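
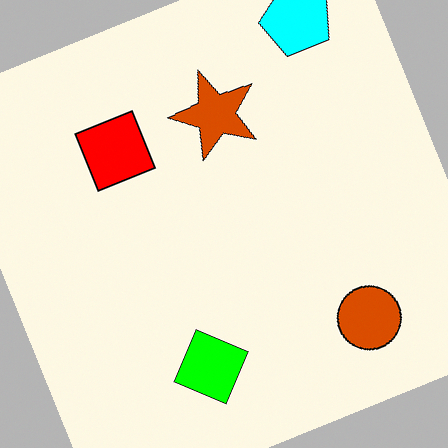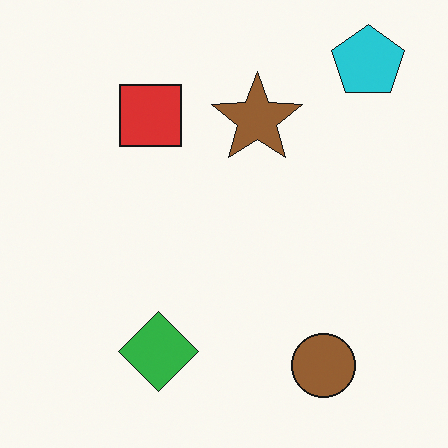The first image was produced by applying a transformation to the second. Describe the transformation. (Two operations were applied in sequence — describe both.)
Rotated counter-clockwise by a moderate amount, then heavily oversaturated.

Every shape is tilted by the same angle and the image corners show triangular fill wedges — a whole-image rotation by a non-right angle. All colors are more vivid — a global saturation change.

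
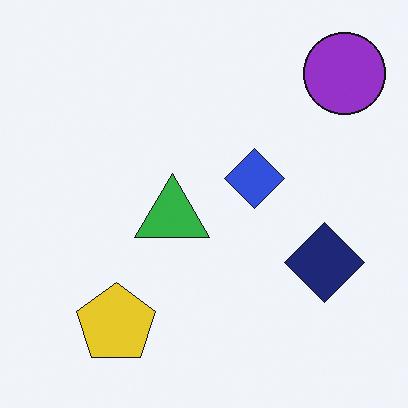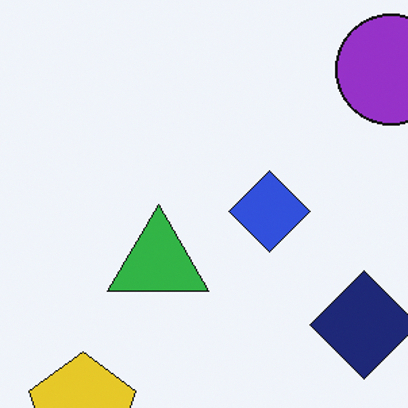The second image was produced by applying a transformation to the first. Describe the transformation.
Cropped slightly and scaled back up.

The visible shapes are larger and the field of view is narrower; shapes near the original edges may be partly or wholly outside the frame — a crop-and-rescale.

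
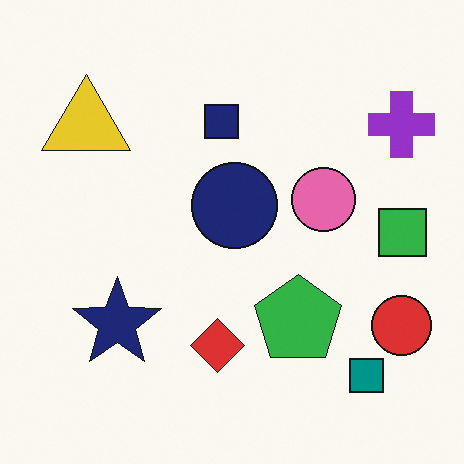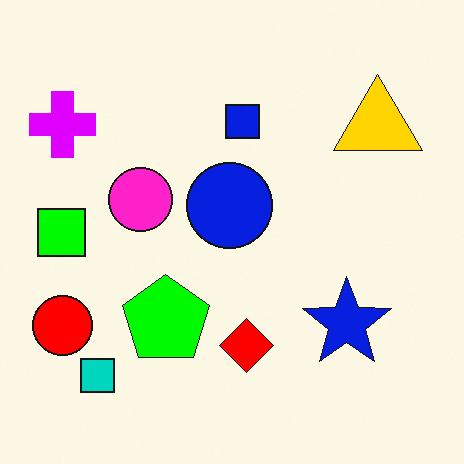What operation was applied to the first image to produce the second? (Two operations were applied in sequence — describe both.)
This is the original image flipped horizontally (left ↔ right), then heavily oversaturated.

The green square is in the right of the first image and the left of the second — shapes on opposite sides of the vertical midline have swapped in a mirror flip. All colors are more vivid — a global saturation change.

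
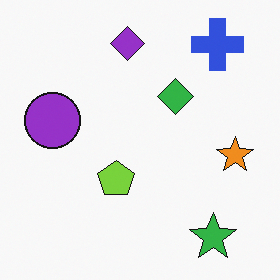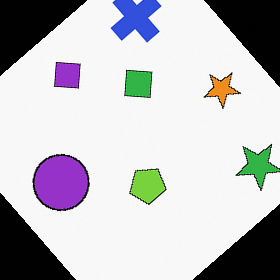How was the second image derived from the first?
It was rotated counter-clockwise by a large amount — several tens of degrees.

Every shape is tilted by the same angle and the image corners show triangular fill wedges — a whole-image rotation by a non-right angle.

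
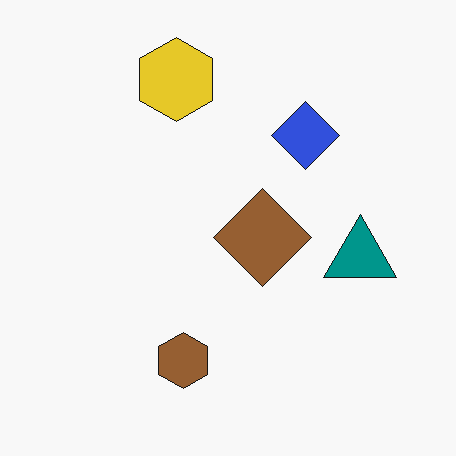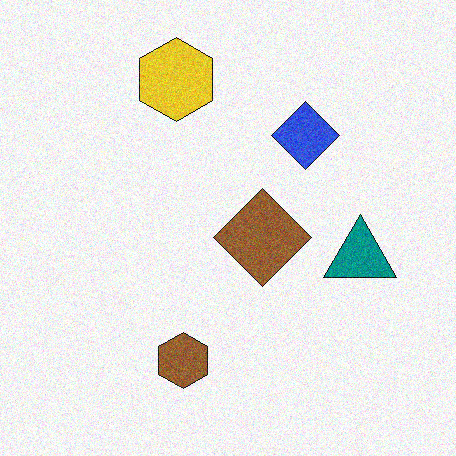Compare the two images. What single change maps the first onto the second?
Degraded with visible gaussian noise.

Random speckle covers the whole image, including the flat background.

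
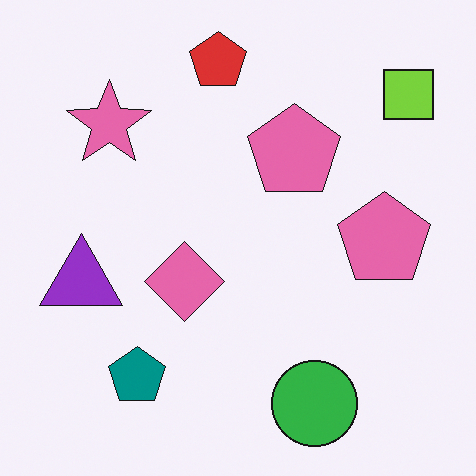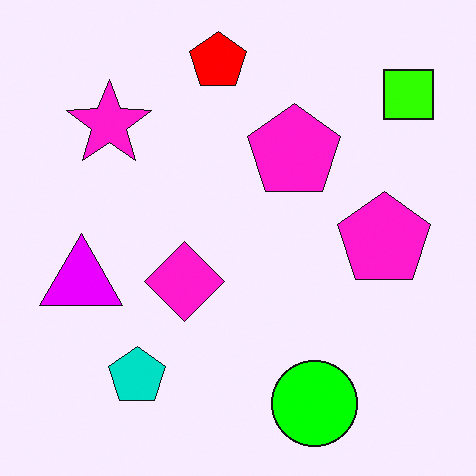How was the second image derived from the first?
This is the original image heavily oversaturated.

All colors are more vivid — a global saturation change.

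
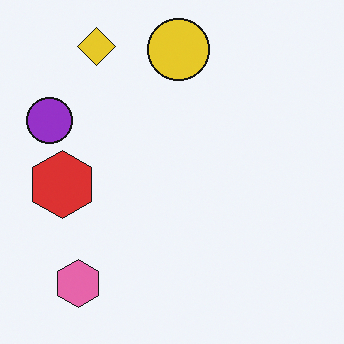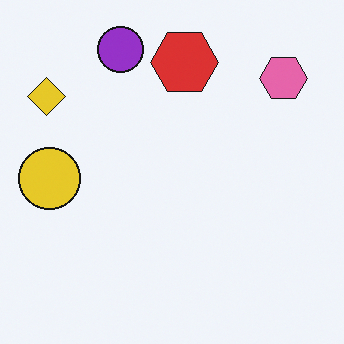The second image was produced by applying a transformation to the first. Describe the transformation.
The second image is the first transposed (reflected across the top-left ↔ bottom-right diagonal).

Shapes have swapped their row and column positions — what was in the top-right is now in the bottom-left — a diagonal reflection.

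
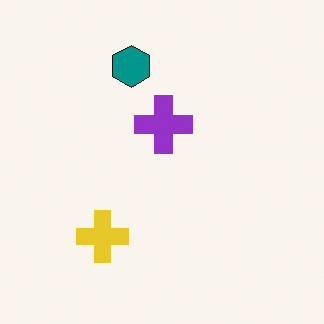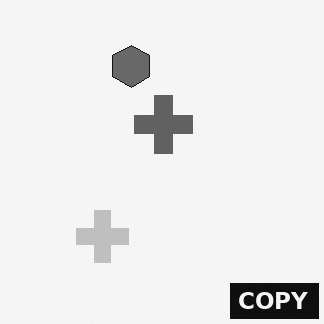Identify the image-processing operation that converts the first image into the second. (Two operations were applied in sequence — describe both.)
The second image is the first converted to grayscale, then watermarked with the text "COPY" in the lower-right corner.

All color is removed — every shape is now a shade of grey. A dark label reading "COPY" appears in the lower-right corner.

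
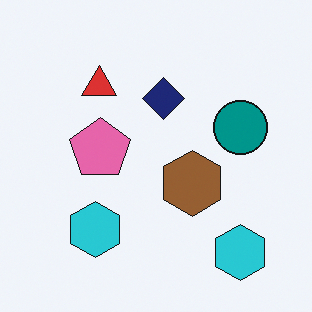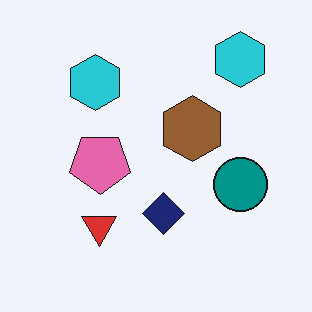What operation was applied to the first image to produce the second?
This is the original image flipped vertically (top ↔ bottom).

The red triangle is in the top-left of the first image and the bottom-left of the second — shapes on opposite sides of the horizontal midline have swapped in a mirror flip.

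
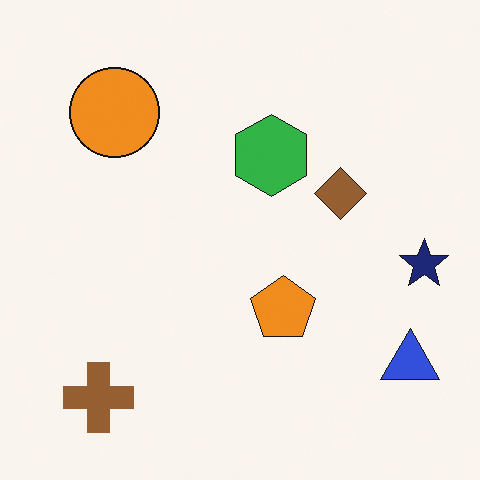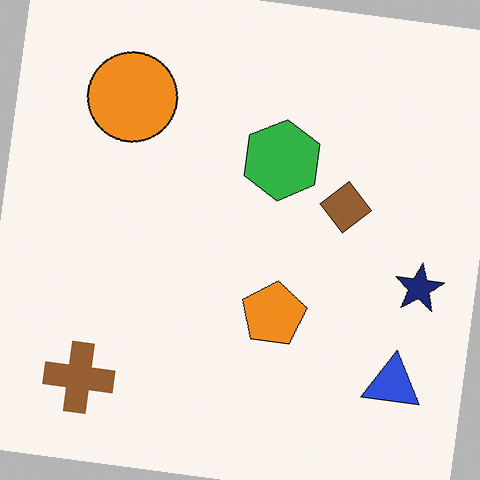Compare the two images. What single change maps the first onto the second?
The image was rotated clockwise by a slight angle.

Every shape is tilted by the same angle and the image corners show triangular fill wedges — a whole-image rotation by a non-right angle.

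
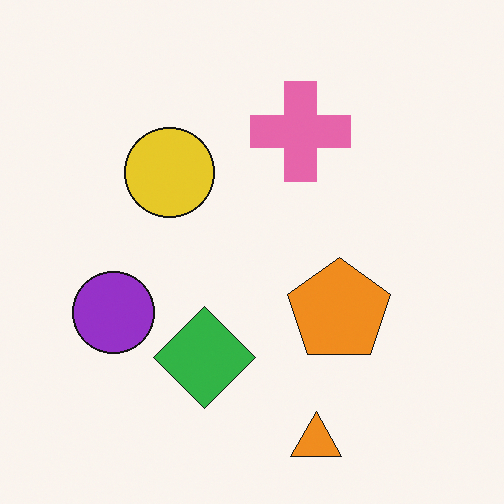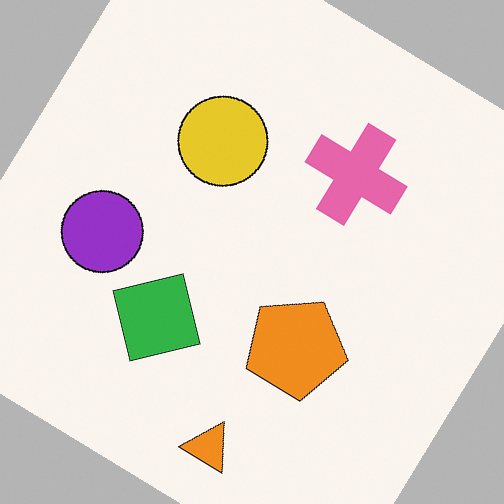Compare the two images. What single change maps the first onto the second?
Rotated clockwise by a large amount — several tens of degrees.

Every shape is tilted by the same angle and the image corners show triangular fill wedges — a whole-image rotation by a non-right angle.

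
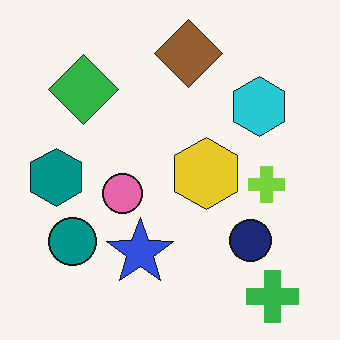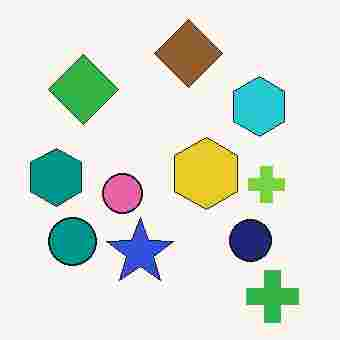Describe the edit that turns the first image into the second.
The second image is the first heavily JPEG-compressed with obvious blocking artifacts.

Blocky 8×8 compression artifacts appear around shape edges and the flat background shows ringing — characteristic JPEG degradation.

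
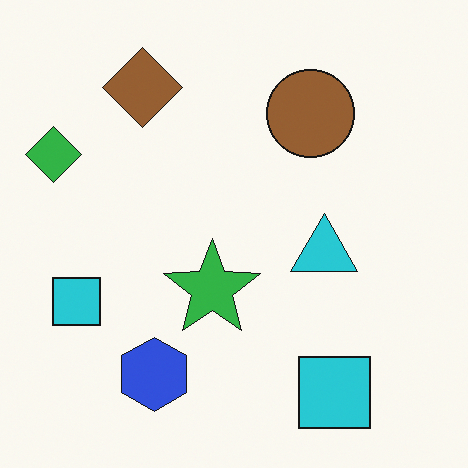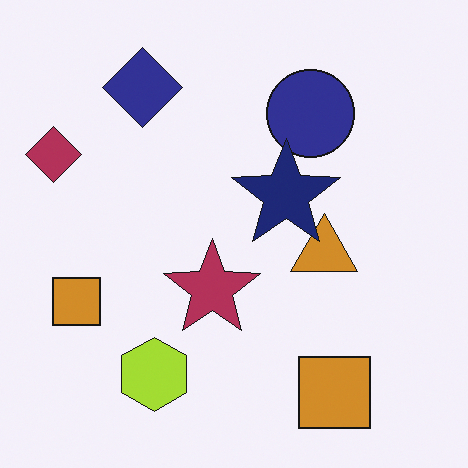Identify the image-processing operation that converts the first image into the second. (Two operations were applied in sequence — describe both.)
Hue-shifted by a large amount, then overlaid with an additional navy star.

Every shape's color has rotated by the same amount around the hue wheel — a uniform hue shift. A navy star appears in the second image that is absent from the first.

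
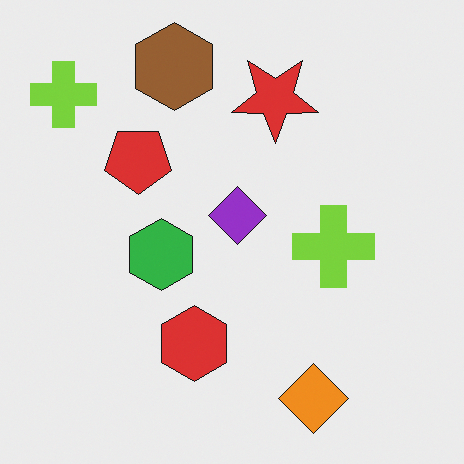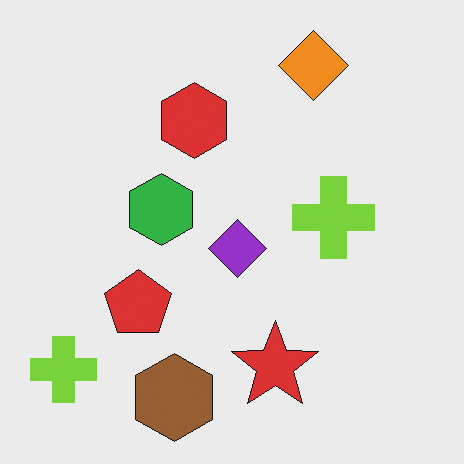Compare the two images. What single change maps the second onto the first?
The first image is the second flipped vertically (top ↔ bottom).

The orange diamond is in the top-right of the second image and the bottom-right of the first — shapes on opposite sides of the horizontal midline have swapped in a mirror flip.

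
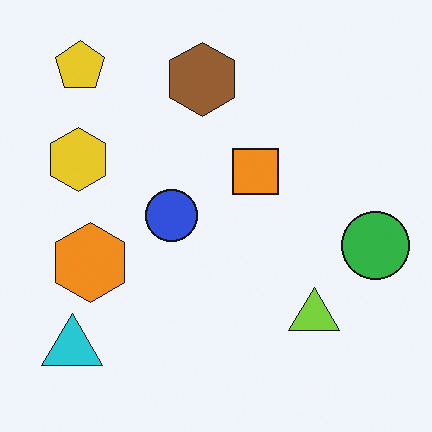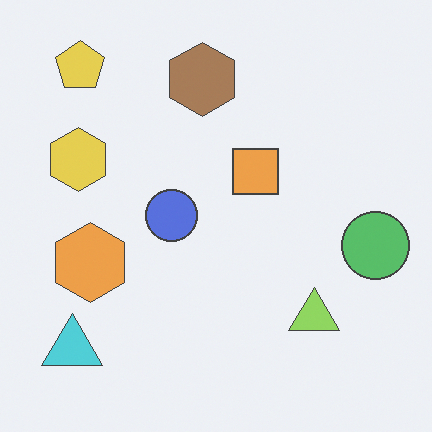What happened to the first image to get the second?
The transformation is: given slightly reduced contrast.

Tones are pushed toward mid-grey across the whole image — a global contrast change.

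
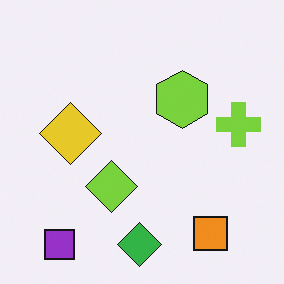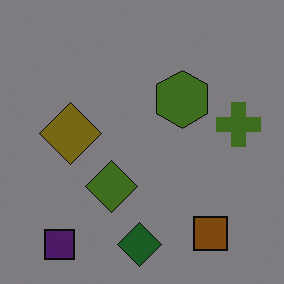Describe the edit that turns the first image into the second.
It was noticeably darkened.

Every pixel — background and shapes alike — is uniformly darkened.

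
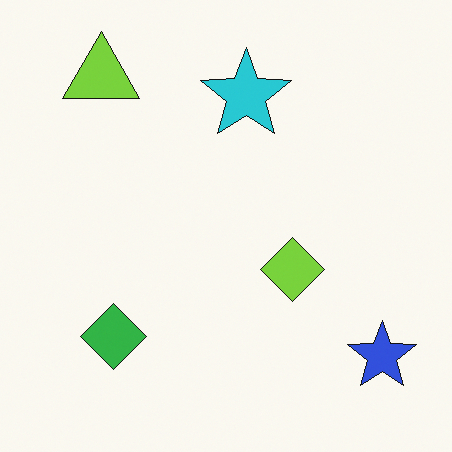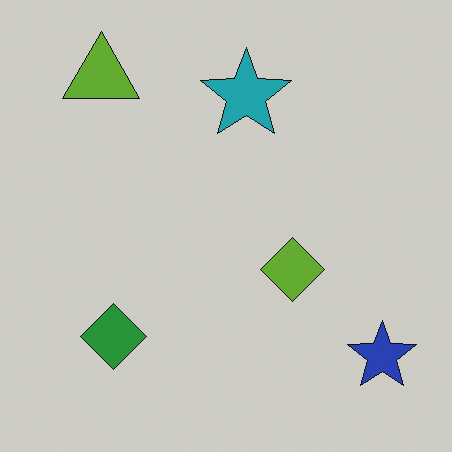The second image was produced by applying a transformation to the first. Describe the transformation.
Darkened a little.

Every pixel — background and shapes alike — is uniformly darkened.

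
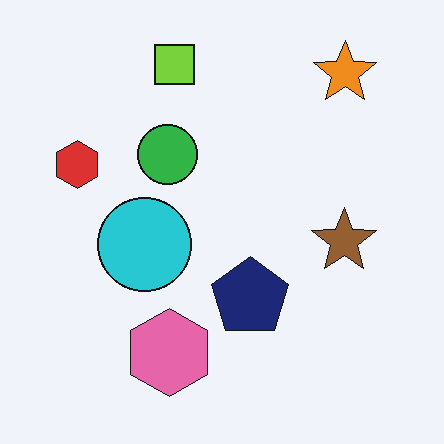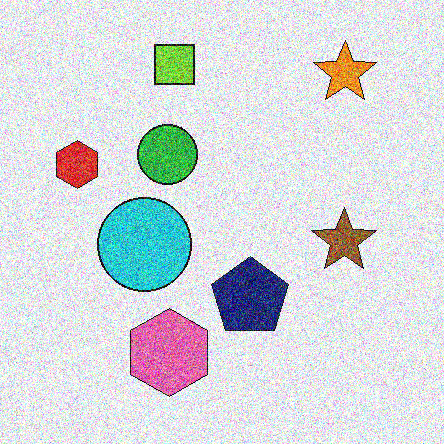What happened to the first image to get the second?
Degraded with a thick layer of grain.

Random speckle covers the whole image, including the flat background.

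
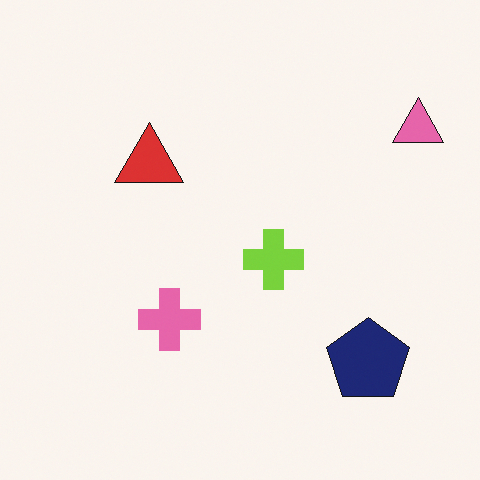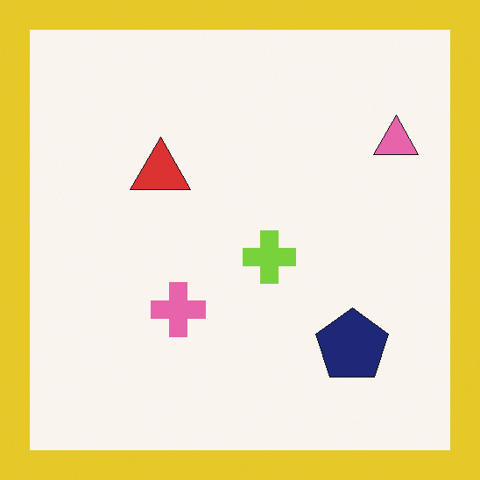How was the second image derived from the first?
The image was framed with a yellow border.

A solid yellow frame runs around the edge of the second image, with the content slightly shrunk inside it.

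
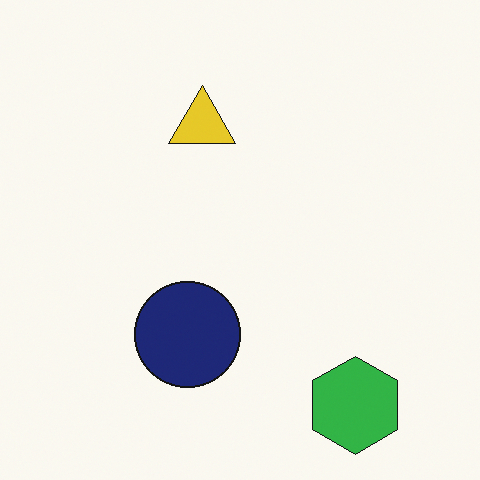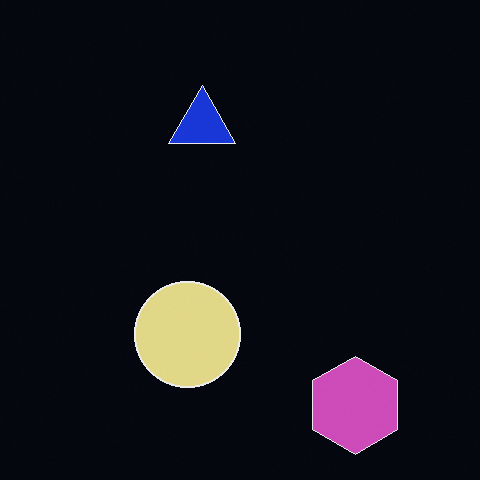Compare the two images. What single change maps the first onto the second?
The image was color-inverted (negative).

The light background has become dark and every shape's color is its complement — a photographic negative.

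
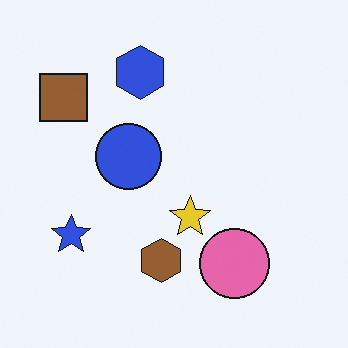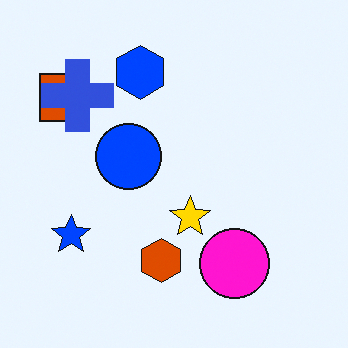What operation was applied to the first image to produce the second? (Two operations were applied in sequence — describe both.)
The second image is the first heavily oversaturated, then overlaid with an additional blue cross.

All colors are more vivid — a global saturation change. A blue cross appears in the second image that is absent from the first.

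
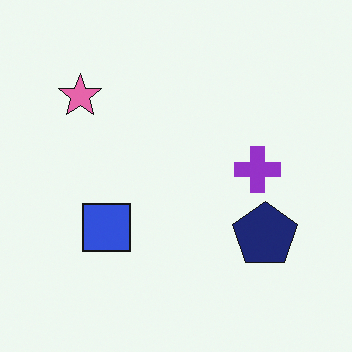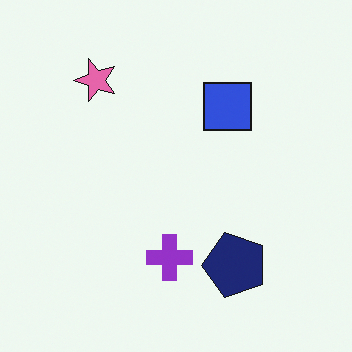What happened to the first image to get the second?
Transposed (reflected across the top-left ↔ bottom-right diagonal).

Shapes have swapped their row and column positions — what was in the top-right is now in the bottom-left — a diagonal reflection.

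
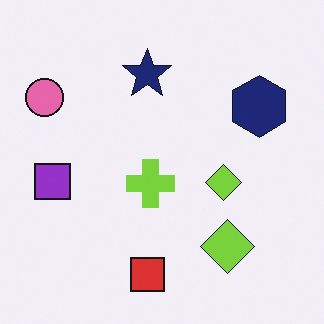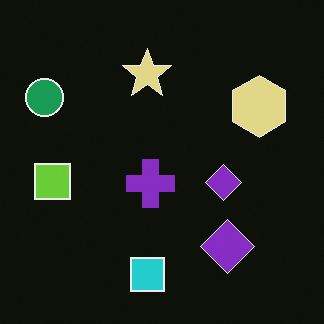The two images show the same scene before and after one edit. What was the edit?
This is the original image color-inverted (negative).

The light background has become dark and every shape's color is its complement — a photographic negative.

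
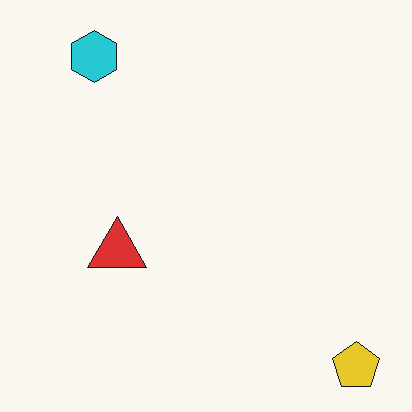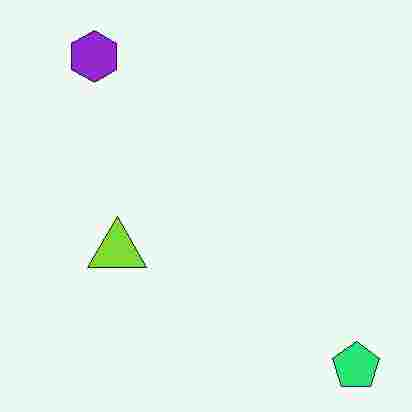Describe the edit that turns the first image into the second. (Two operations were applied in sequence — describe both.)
It was hue-shifted noticeably, then heavily JPEG-compressed with obvious blocking artifacts.

Every shape's color has rotated by the same amount around the hue wheel — a uniform hue shift. Blocky 8×8 compression artifacts appear around shape edges and the flat background shows ringing — characteristic JPEG degradation.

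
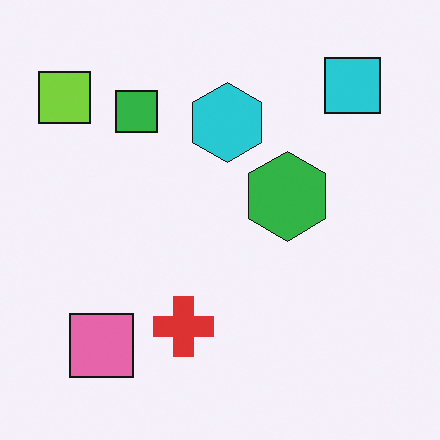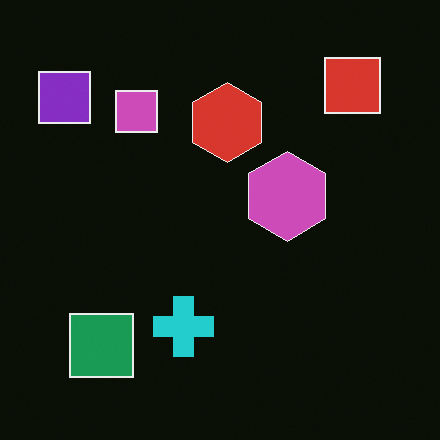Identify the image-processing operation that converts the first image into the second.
The image was color-inverted (negative).

The light background has become dark and every shape's color is its complement — a photographic negative.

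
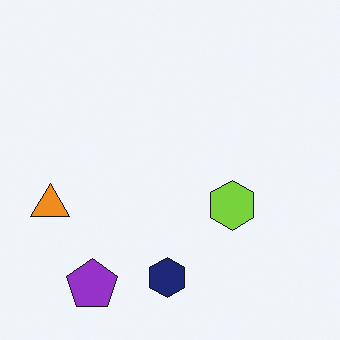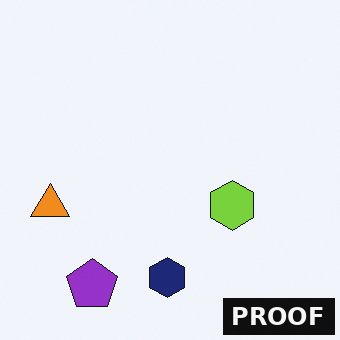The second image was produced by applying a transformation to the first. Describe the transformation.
The second image is the first watermarked with the text "PROOF" in the lower-right corner.

A dark label reading "PROOF" appears in the lower-right corner.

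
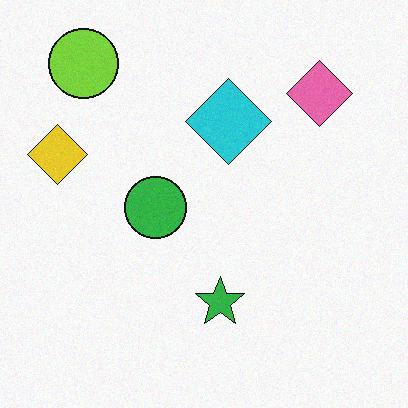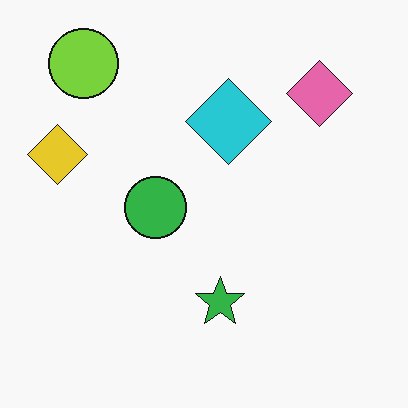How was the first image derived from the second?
The image was degraded with subtle gaussian noise.

Random speckle covers the whole image, including the flat background.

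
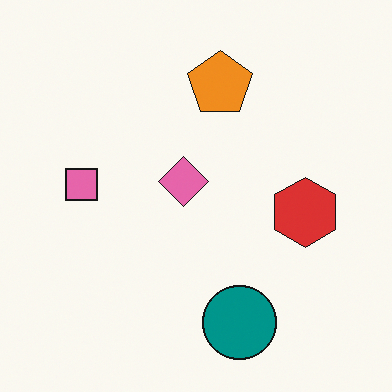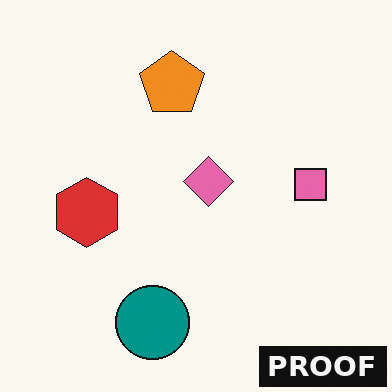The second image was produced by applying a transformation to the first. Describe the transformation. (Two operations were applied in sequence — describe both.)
The image was flipped horizontally (left ↔ right), then watermarked with the text "PROOF" in the lower-right corner.

The pink square is in the left of the first image and the right of the second — shapes on opposite sides of the vertical midline have swapped in a mirror flip. A dark label reading "PROOF" appears in the lower-right corner.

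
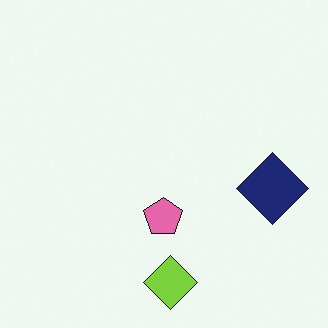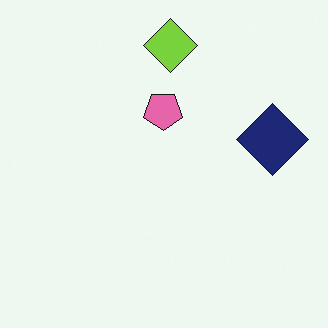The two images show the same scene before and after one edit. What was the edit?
The second image is the first flipped vertically (top ↔ bottom).

The lime diamond is in the bottom of the first image and the top of the second — shapes on opposite sides of the horizontal midline have swapped in a mirror flip.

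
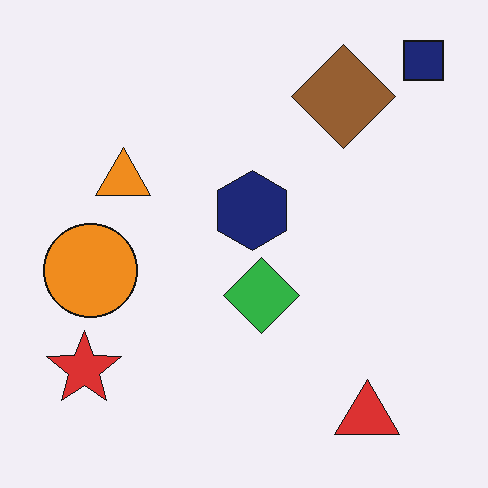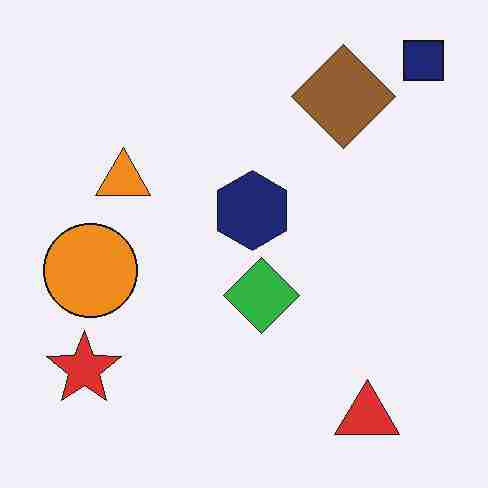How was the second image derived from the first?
The image was degraded with heavy JPEG compression.

Blocky 8×8 compression artifacts appear around shape edges and the flat background shows ringing — characteristic JPEG degradation.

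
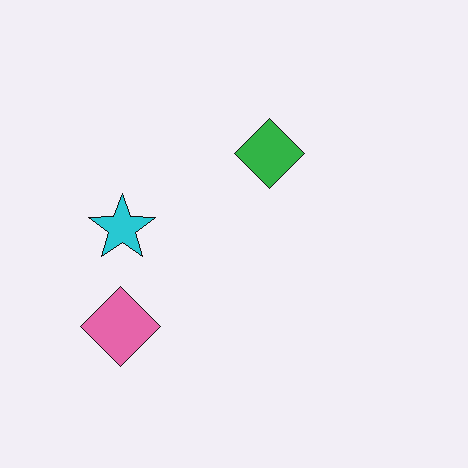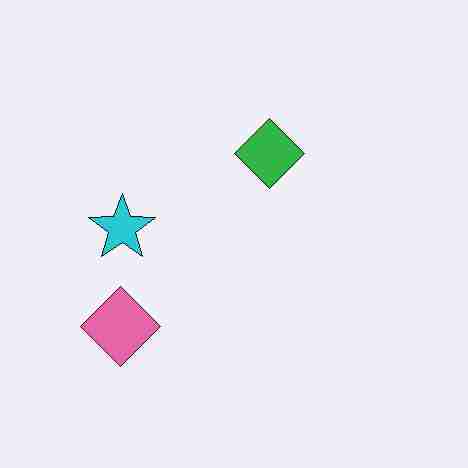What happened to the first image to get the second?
Heavily JPEG-compressed with obvious blocking artifacts.

Blocky 8×8 compression artifacts appear around shape edges and the flat background shows ringing — characteristic JPEG degradation.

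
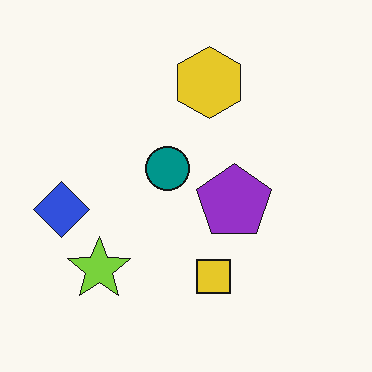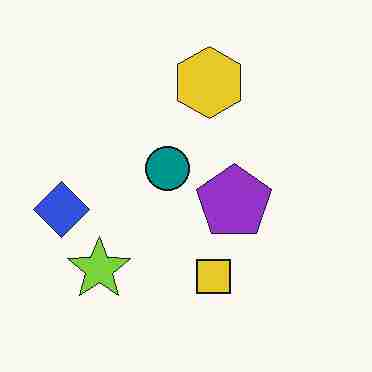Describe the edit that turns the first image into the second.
The image was degraded with heavy JPEG compression.

Blocky 8×8 compression artifacts appear around shape edges and the flat background shows ringing — characteristic JPEG degradation.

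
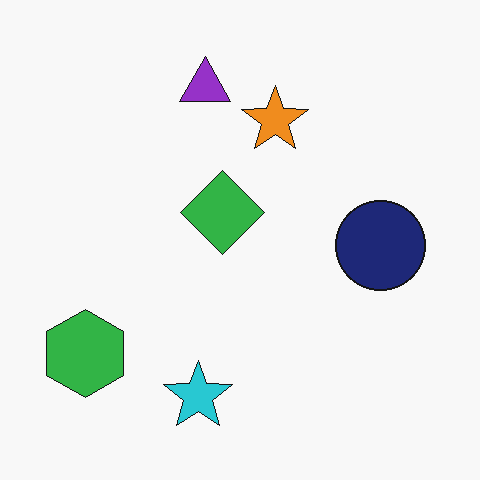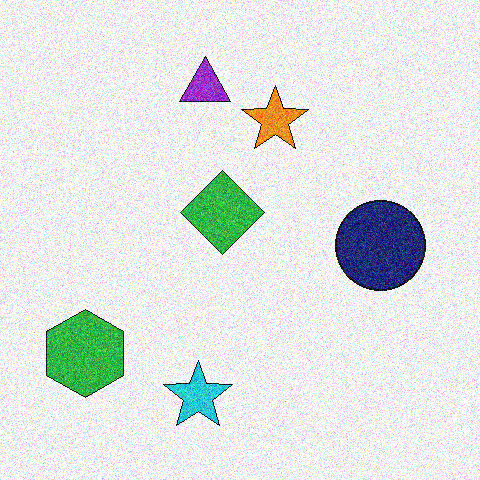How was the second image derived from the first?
The transformation is: degraded with a thick layer of grain.

Random speckle covers the whole image, including the flat background.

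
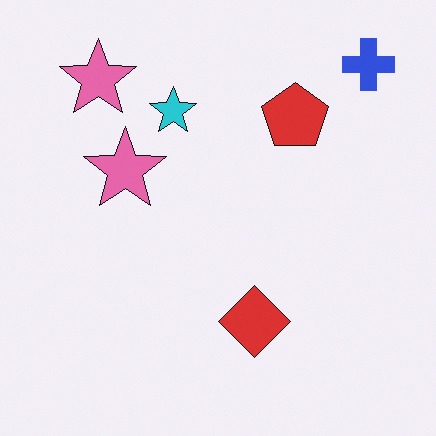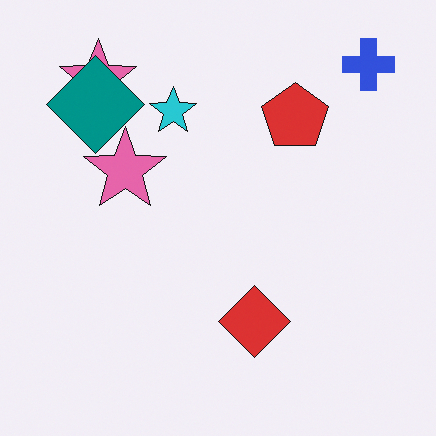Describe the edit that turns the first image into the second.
The transformation is: overlaid with an additional teal diamond.

A teal diamond appears in the second image that is absent from the first.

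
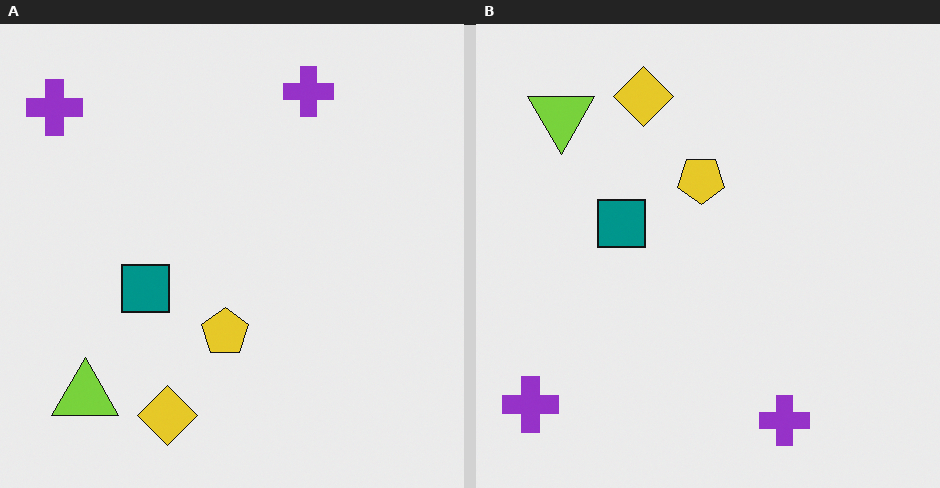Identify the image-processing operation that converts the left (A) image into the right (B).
The right (B) image is the left (A) flipped vertically (top ↔ bottom).

The yellow diamond is in the bottom of the left (A) image and the top of the right (B) — shapes on opposite sides of the horizontal midline have swapped in a mirror flip.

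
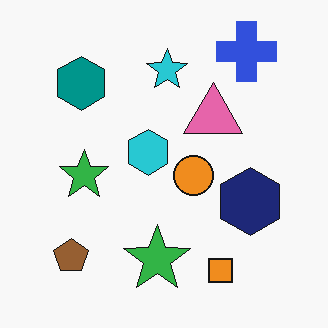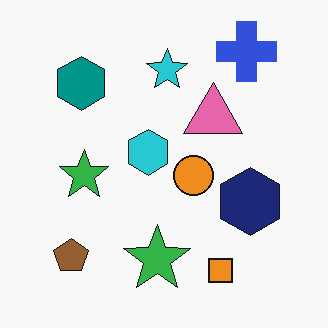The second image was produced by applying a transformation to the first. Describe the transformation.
The second image is the first JPEG-compressed with visible artifacts.

Blocky 8×8 compression artifacts appear around shape edges and the flat background shows ringing — characteristic JPEG degradation.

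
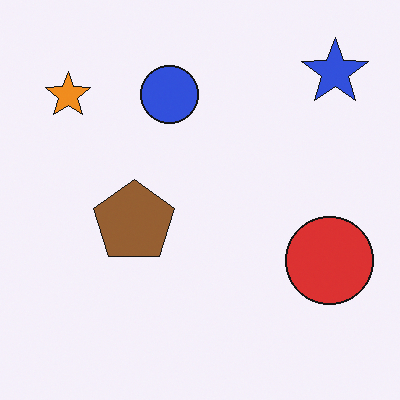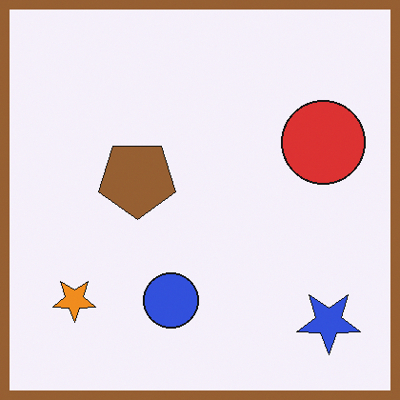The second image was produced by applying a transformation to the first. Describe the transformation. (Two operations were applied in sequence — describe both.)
The second image is the first flipped vertically (top ↔ bottom), then framed with a brown border.

The blue star is in the top-right of the first image and the bottom-right of the second — shapes on opposite sides of the horizontal midline have swapped in a mirror flip. A solid brown frame runs around the edge of the second image, with the content slightly shrunk inside it.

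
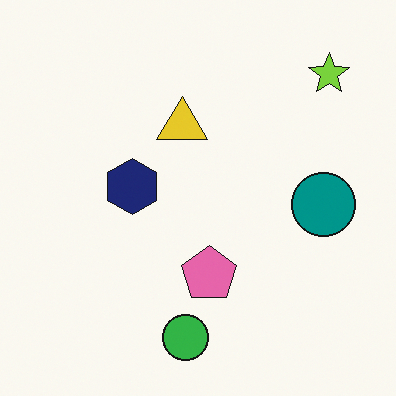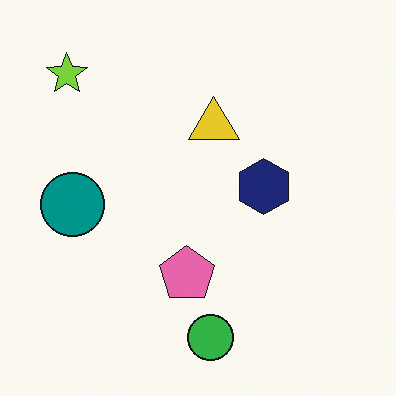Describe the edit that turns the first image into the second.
It was flipped horizontally (left ↔ right).

The lime star is in the top-right of the first image and the top-left of the second — shapes on opposite sides of the vertical midline have swapped in a mirror flip.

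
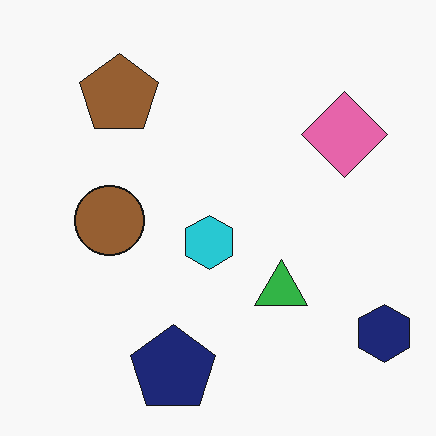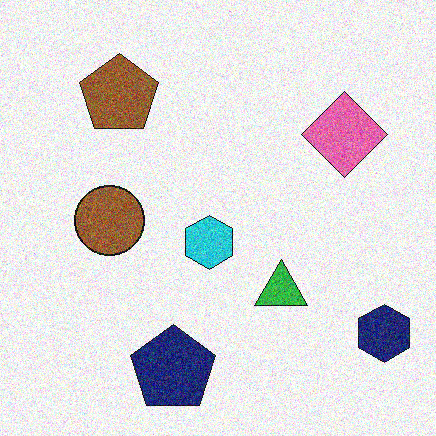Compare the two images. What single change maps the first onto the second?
This is the original image degraded with visible gaussian noise.

Random speckle covers the whole image, including the flat background.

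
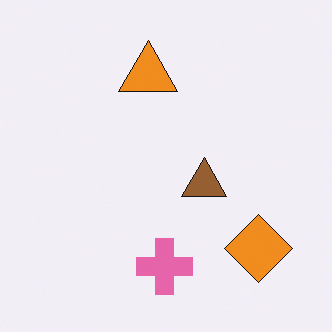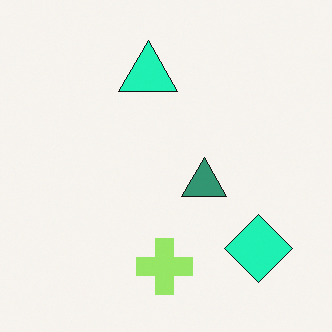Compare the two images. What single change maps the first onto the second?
It was hue-shifted noticeably.

Every shape's color has rotated by the same amount around the hue wheel — a uniform hue shift.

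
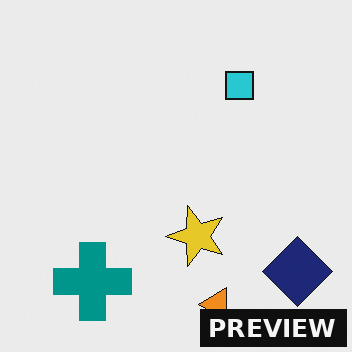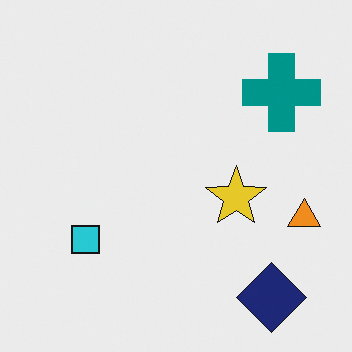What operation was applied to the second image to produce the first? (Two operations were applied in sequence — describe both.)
The image was transposed (reflected across the top-left ↔ bottom-right diagonal), then watermarked with the text "PREVIEW" in the lower-right corner.

Shapes have swapped their row and column positions — what was in the top-right is now in the bottom-left — a diagonal reflection. A dark label reading "PREVIEW" appears in the lower-right corner.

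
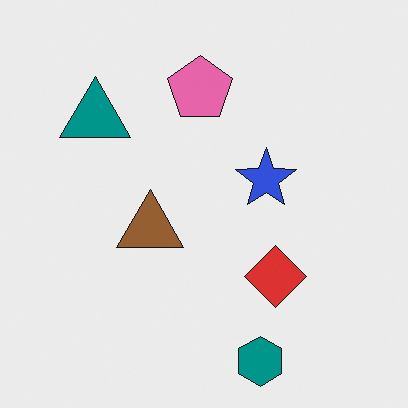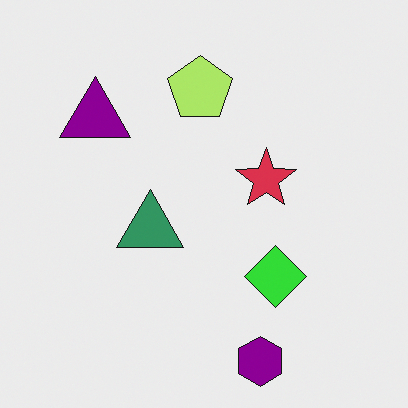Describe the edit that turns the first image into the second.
Hue-shifted by a moderate amount.

Every shape's color has rotated by the same amount around the hue wheel — a uniform hue shift.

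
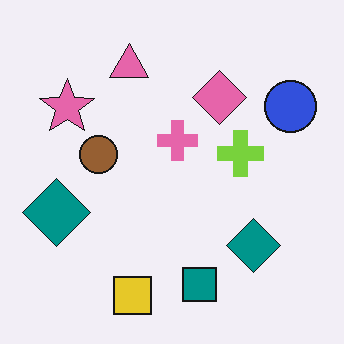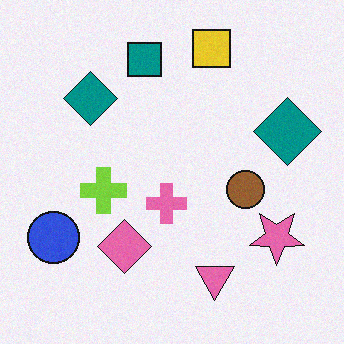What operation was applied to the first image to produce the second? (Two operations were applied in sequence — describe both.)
This is the original image degraded with a light layer of grain, then rotated 180°.

Random speckle covers the whole image, including the flat background. The blue circle sits in the top-right of the first image and the bottom-left of the second — consistent with a whole-image 180° rotation.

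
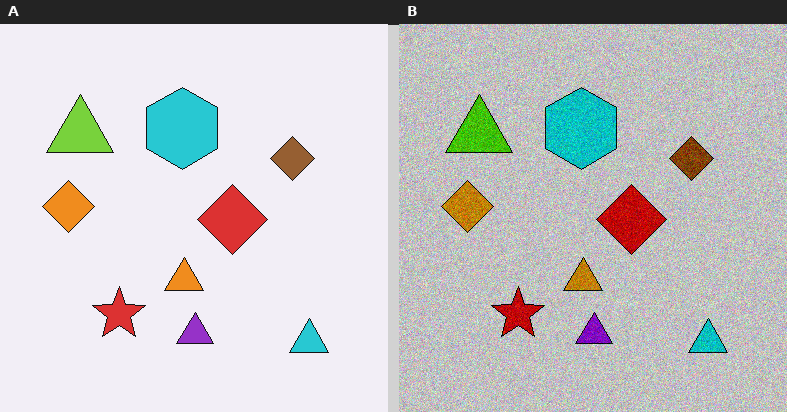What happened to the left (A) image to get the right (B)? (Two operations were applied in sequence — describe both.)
It was aggressively posterized, then degraded with visible gaussian noise.

Each flat color has snapped to a coarser quantized level — most visibly, the near-white background has dropped to a flat grey. Random speckle covers the whole image, including the flat background.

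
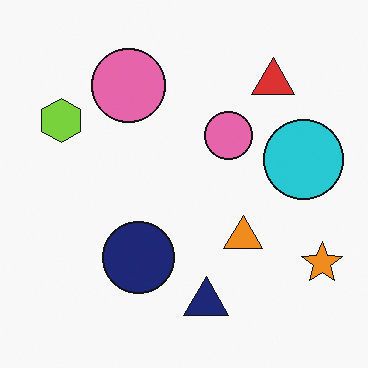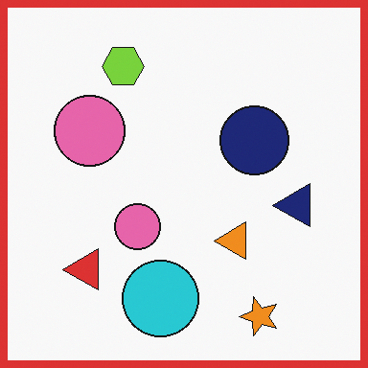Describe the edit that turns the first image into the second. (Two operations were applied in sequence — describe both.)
The image was transposed (reflected across the top-left ↔ bottom-right diagonal), then framed with a red border.

Shapes have swapped their row and column positions — what was in the top-right is now in the bottom-left — a diagonal reflection. A solid red frame runs around the edge of the second image, with the content slightly shrunk inside it.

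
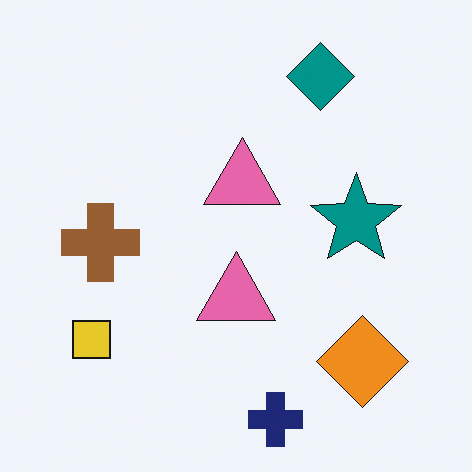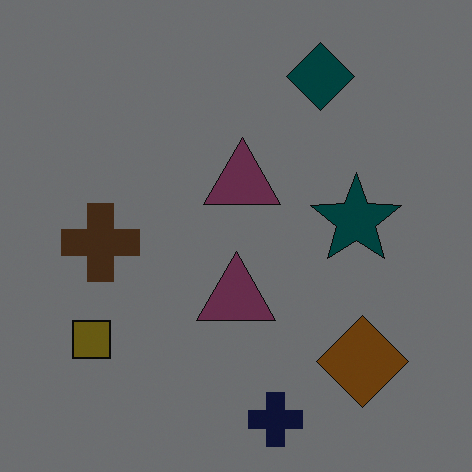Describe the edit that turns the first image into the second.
The second image is the first noticeably darkened.

Every pixel — background and shapes alike — is uniformly darkened.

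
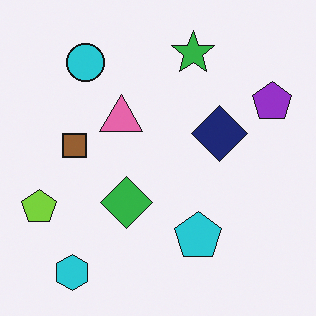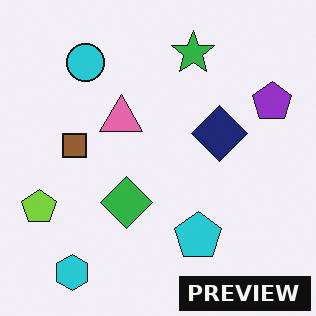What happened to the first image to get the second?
The second image is the first watermarked with the text "PREVIEW" in the lower-right corner.

A dark label reading "PREVIEW" appears in the lower-right corner.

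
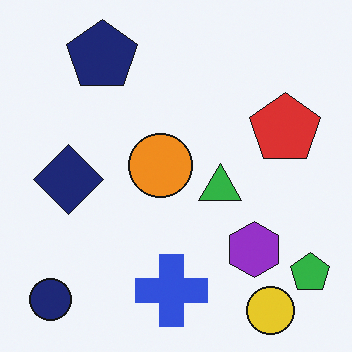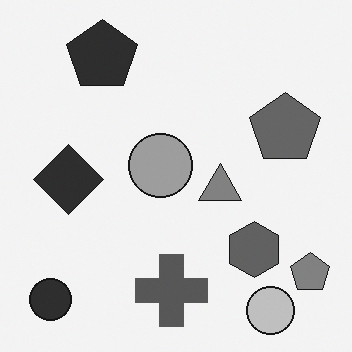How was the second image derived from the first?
The second image is the first converted to grayscale.

All color is removed — every shape is now a shade of grey.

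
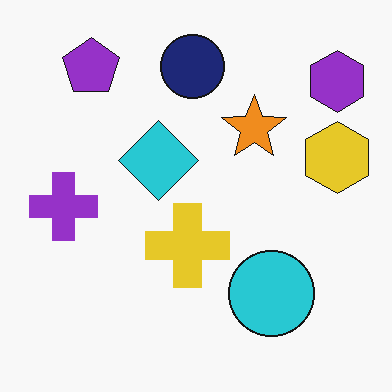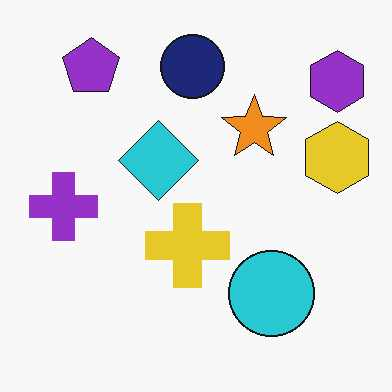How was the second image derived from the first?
The image was JPEG-compressed with visible artifacts.

Blocky 8×8 compression artifacts appear around shape edges and the flat background shows ringing — characteristic JPEG degradation.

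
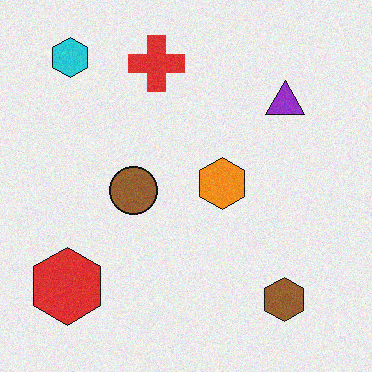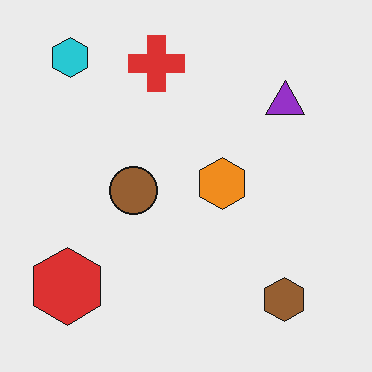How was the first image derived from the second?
The image was degraded with a light layer of grain.

Random speckle covers the whole image, including the flat background.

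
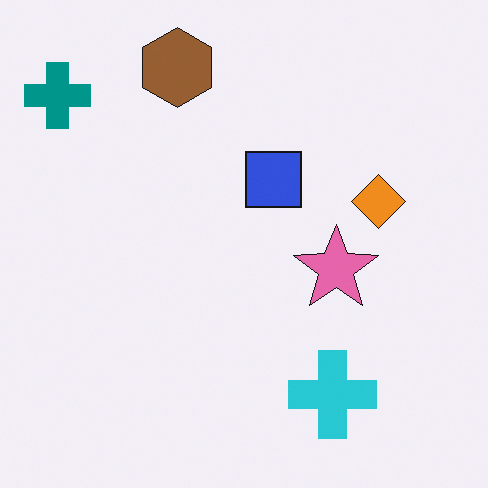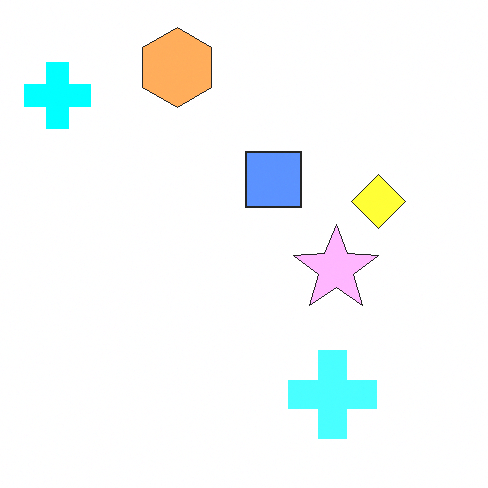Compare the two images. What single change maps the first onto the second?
Substantially brightened.

Every pixel — background and shapes alike — is uniformly brightened.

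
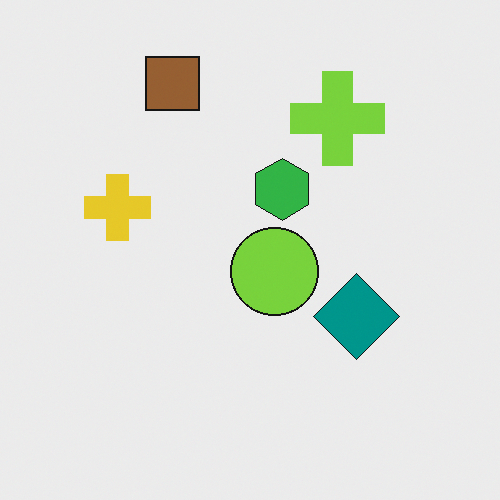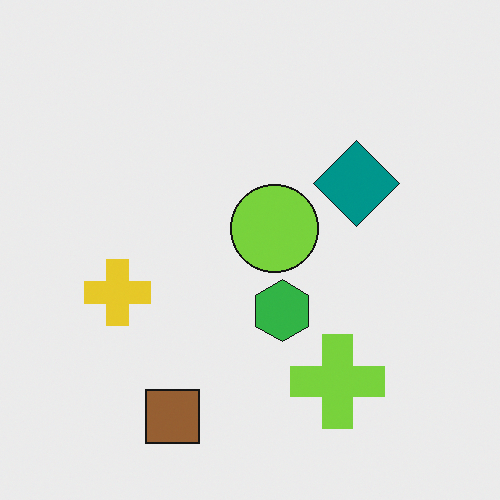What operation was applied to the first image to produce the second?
It was flipped vertically (top ↔ bottom).

The brown square is in the top of the first image and the bottom of the second — shapes on opposite sides of the horizontal midline have swapped in a mirror flip.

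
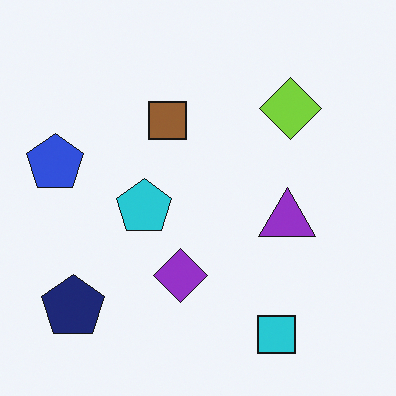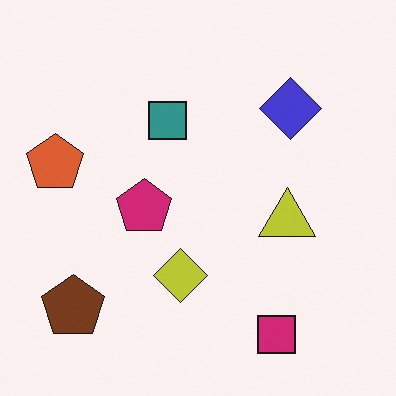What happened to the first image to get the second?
It was hue-shifted noticeably.

Every shape's color has rotated by the same amount around the hue wheel — a uniform hue shift.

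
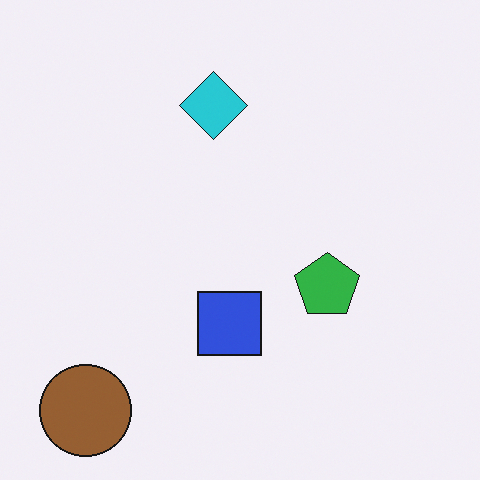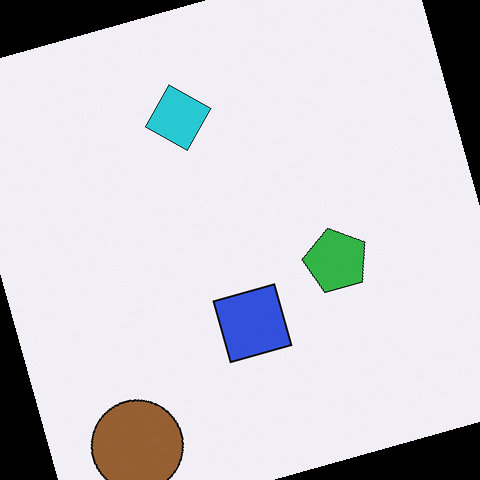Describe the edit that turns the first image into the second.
The image was rotated counter-clockwise by a clearly visible amount.

Every shape is tilted by the same angle and the image corners show triangular fill wedges — a whole-image rotation by a non-right angle.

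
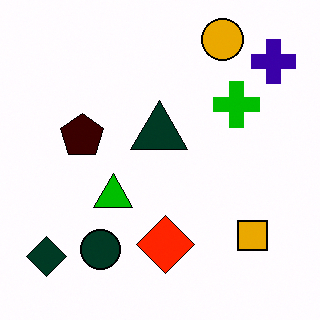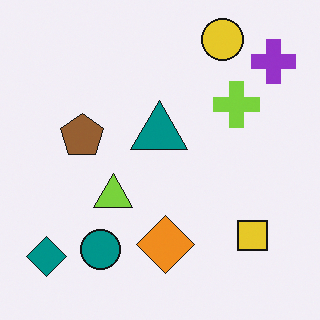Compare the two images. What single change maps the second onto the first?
This is the original image boosted in contrast.

Tones are pushed away from mid-grey across the whole image — a global contrast change.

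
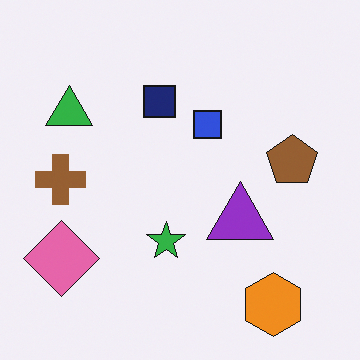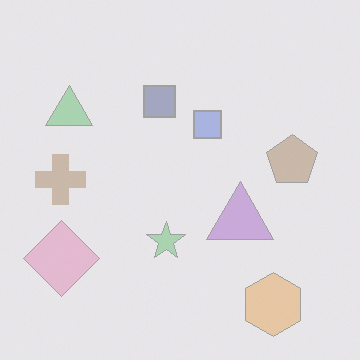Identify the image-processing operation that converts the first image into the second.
It was given much lower contrast.

Tones are pushed toward mid-grey across the whole image — a global contrast change.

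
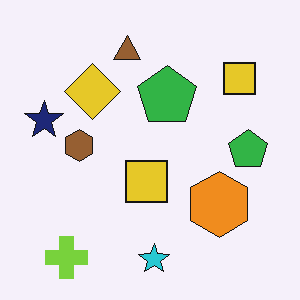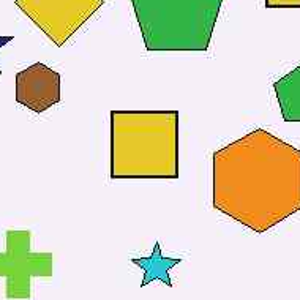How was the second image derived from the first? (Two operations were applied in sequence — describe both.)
The transformation is: JPEG-compressed with visible artifacts, then cropped to a modestly smaller region and rescaled.

Blocky 8×8 compression artifacts appear around shape edges and the flat background shows ringing — characteristic JPEG degradation. The visible shapes are larger and the field of view is narrower; shapes near the original edges may be partly or wholly outside the frame — a crop-and-rescale.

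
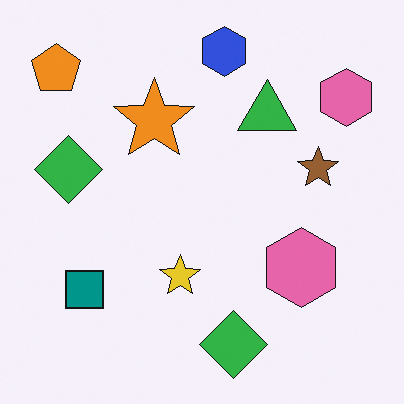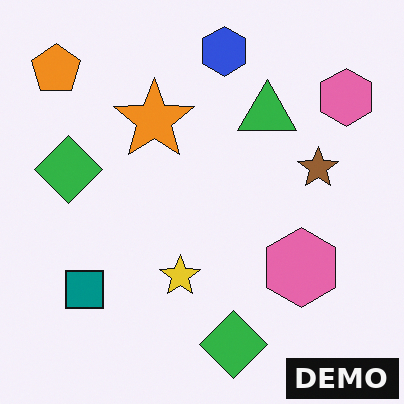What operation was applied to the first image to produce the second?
This is the original image watermarked with the text "DEMO" in the lower-right corner.

A dark label reading "DEMO" appears in the lower-right corner.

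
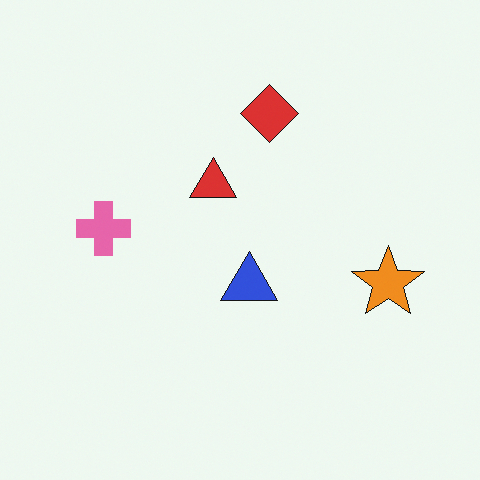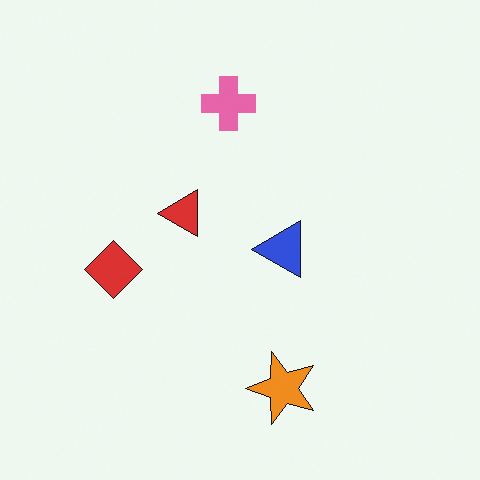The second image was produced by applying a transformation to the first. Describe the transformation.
The transformation is: transposed (reflected across the top-left ↔ bottom-right diagonal).

Shapes have swapped their row and column positions — what was in the top-right is now in the bottom-left — a diagonal reflection.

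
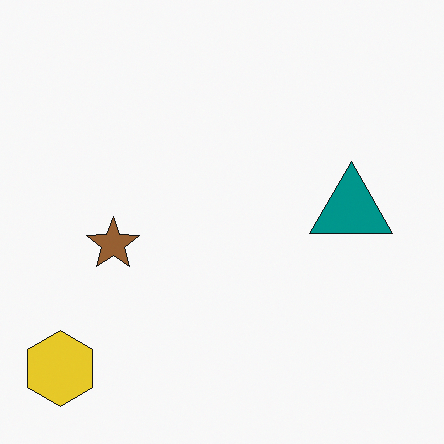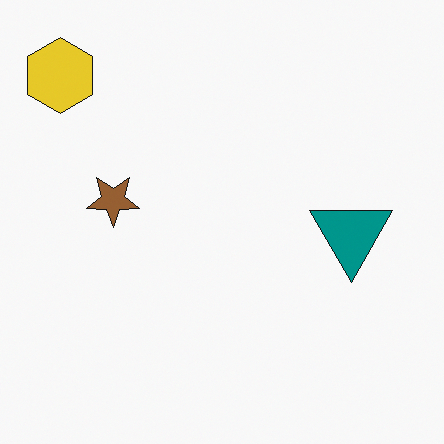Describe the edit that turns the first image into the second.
The transformation is: flipped vertically (top ↔ bottom).

The yellow hexagon is in the bottom-left of the first image and the top-left of the second — shapes on opposite sides of the horizontal midline have swapped in a mirror flip.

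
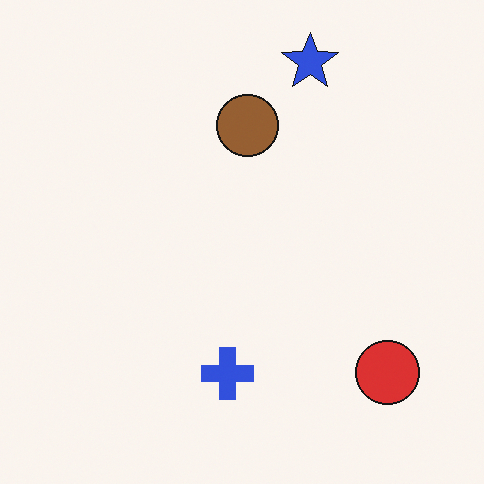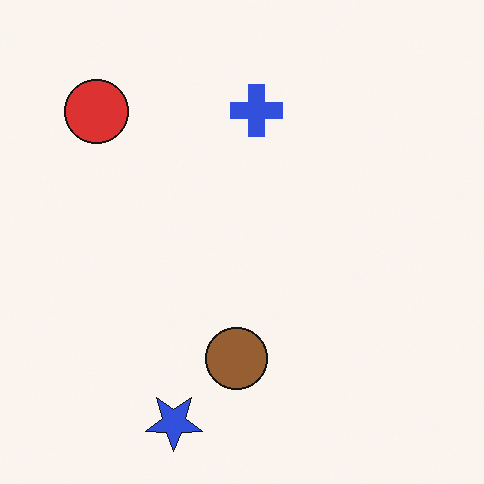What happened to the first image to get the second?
The image was rotated 180°.

The red circle sits in the bottom-right of the first image and the top-left of the second — consistent with a whole-image 180° rotation.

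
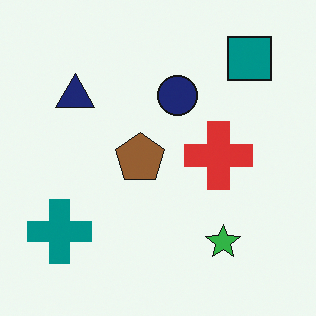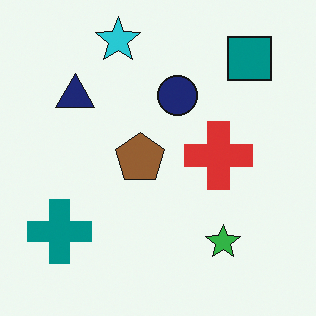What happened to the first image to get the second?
Overlaid with an additional cyan star.

A cyan star appears in the second image that is absent from the first.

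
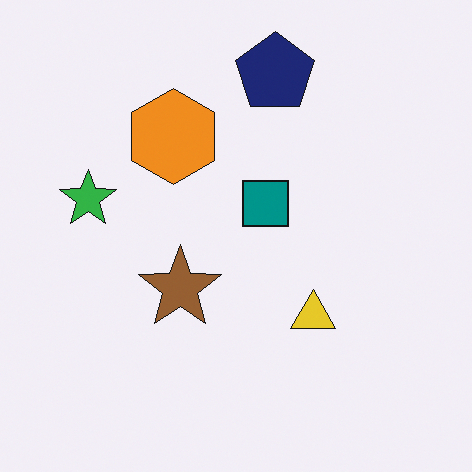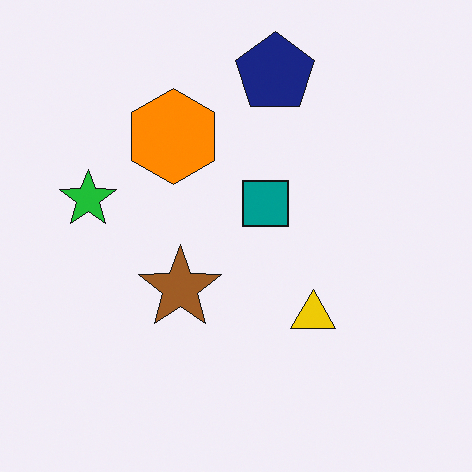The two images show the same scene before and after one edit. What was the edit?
The image was slightly oversaturated.

All colors are more vivid — a global saturation change.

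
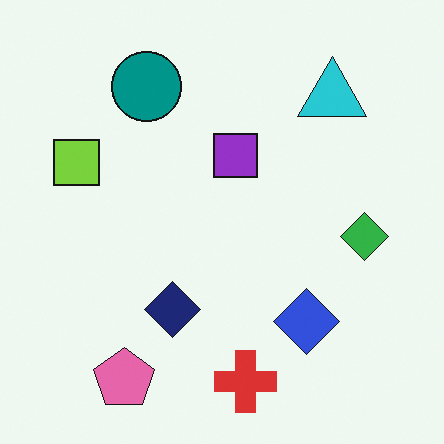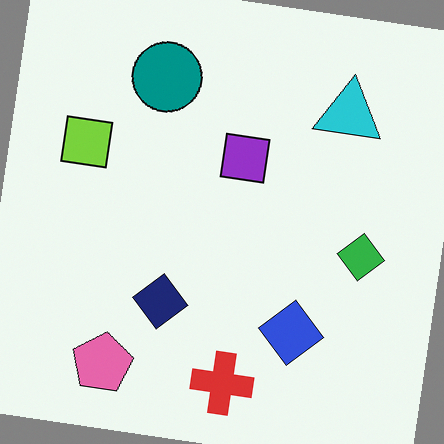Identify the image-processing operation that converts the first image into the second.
The second image is the first rotated clockwise by a small amount.

Every shape is tilted by the same angle and the image corners show triangular fill wedges — a whole-image rotation by a non-right angle.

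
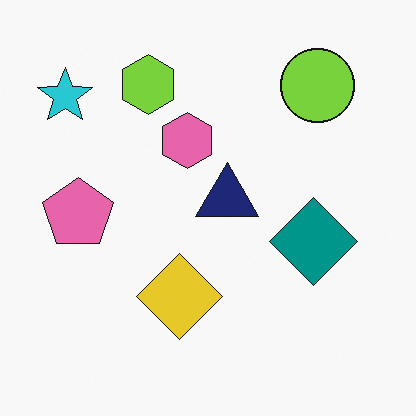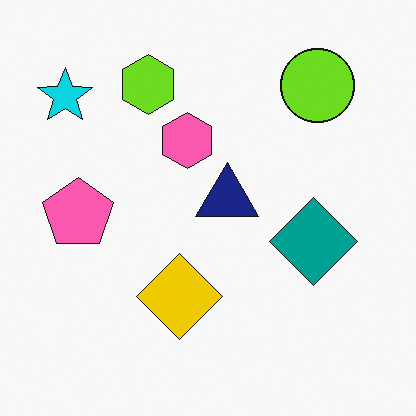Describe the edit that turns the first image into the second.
It was slightly oversaturated.

All colors are more vivid — a global saturation change.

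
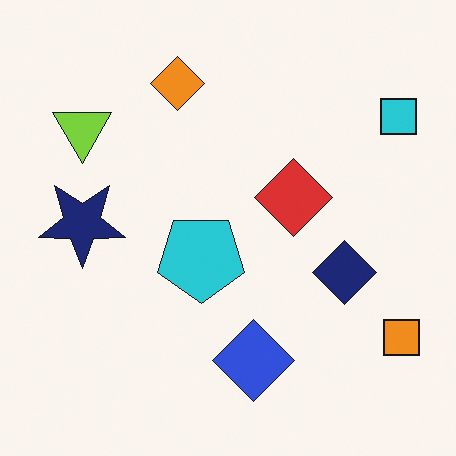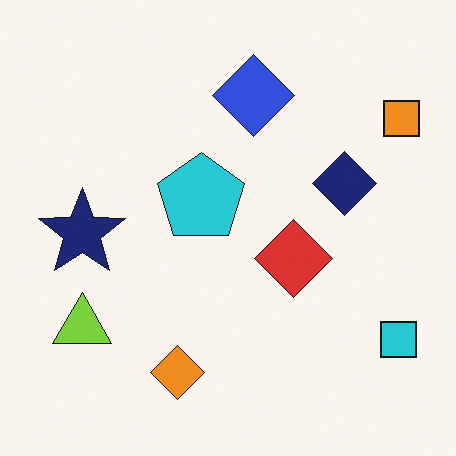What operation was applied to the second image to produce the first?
The image was flipped vertically (top ↔ bottom).

The orange diamond is in the bottom of the second image and the top of the first — shapes on opposite sides of the horizontal midline have swapped in a mirror flip.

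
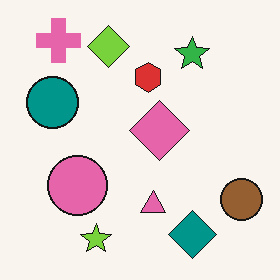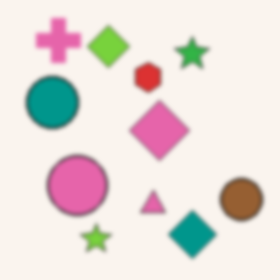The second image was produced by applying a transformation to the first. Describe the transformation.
This is the original image lightly blurred.

Shape edges and outlines are uniformly softened across the whole image.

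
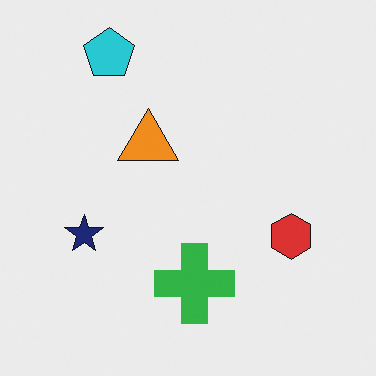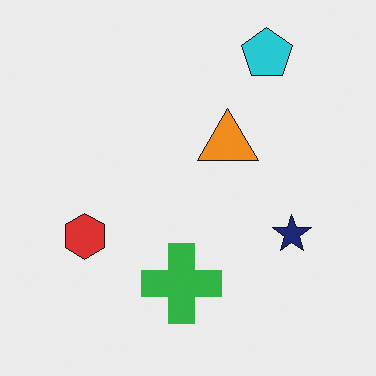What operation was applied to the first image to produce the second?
The transformation is: flipped horizontally (left ↔ right).

The navy star is in the left of the first image and the right of the second — shapes on opposite sides of the vertical midline have swapped in a mirror flip.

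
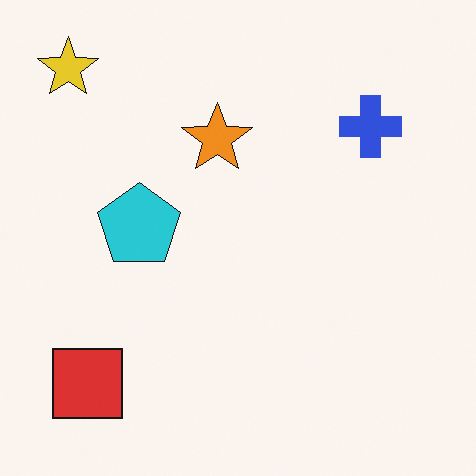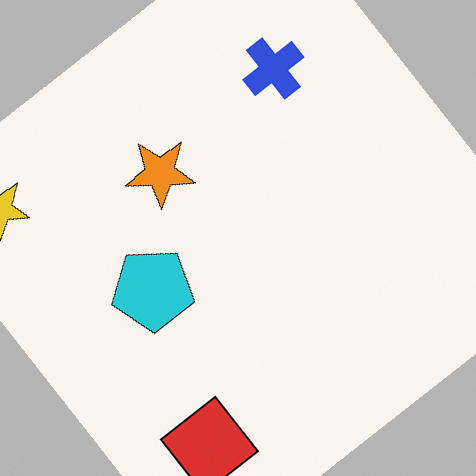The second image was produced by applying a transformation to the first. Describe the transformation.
The transformation is: rotated counter-clockwise by a large amount — several tens of degrees.

Every shape is tilted by the same angle and the image corners show triangular fill wedges — a whole-image rotation by a non-right angle.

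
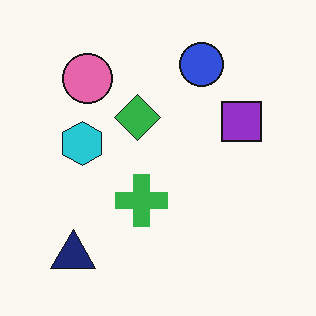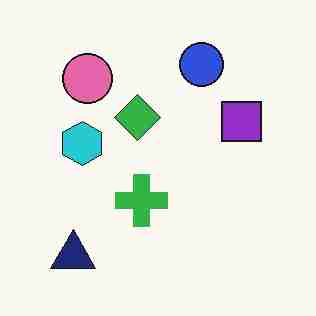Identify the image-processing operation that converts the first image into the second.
The second image is the first degraded with heavy JPEG compression.

Blocky 8×8 compression artifacts appear around shape edges and the flat background shows ringing — characteristic JPEG degradation.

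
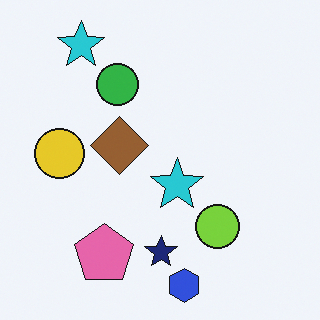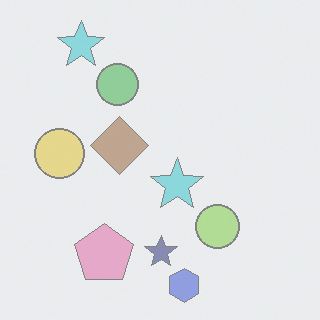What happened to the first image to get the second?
This is the original image washed out (contrast reduced).

Tones are pushed toward mid-grey across the whole image — a global contrast change.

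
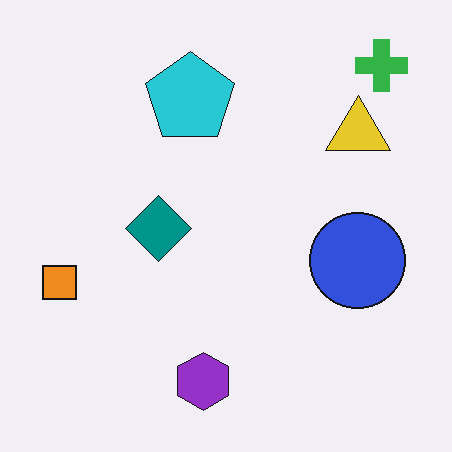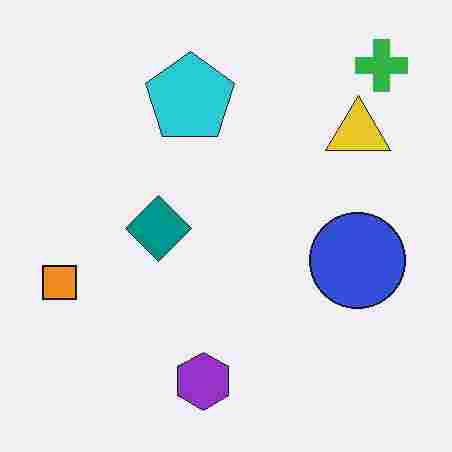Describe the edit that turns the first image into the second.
This is the original image degraded with heavy JPEG compression.

Blocky 8×8 compression artifacts appear around shape edges and the flat background shows ringing — characteristic JPEG degradation.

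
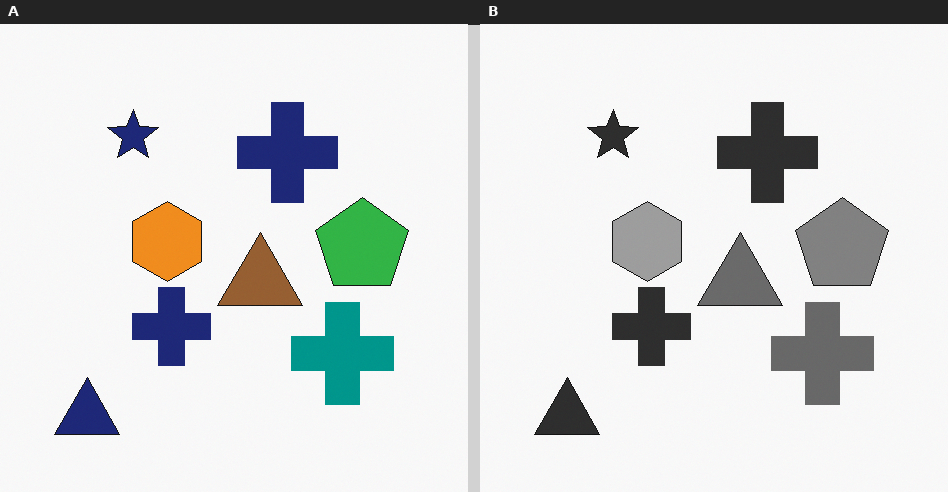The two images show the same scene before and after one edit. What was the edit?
Converted to grayscale.

All color is removed — every shape is now a shade of grey.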